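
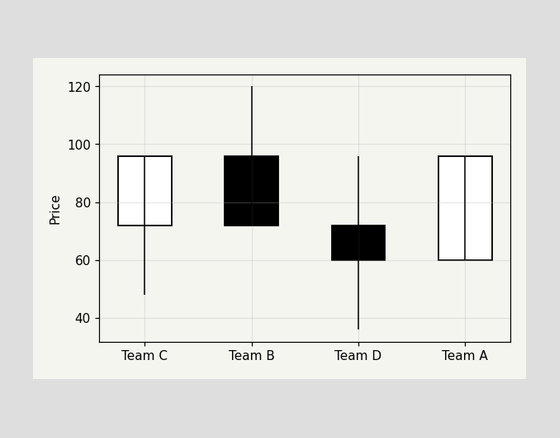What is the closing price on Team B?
72

The Team B candle closes at 72.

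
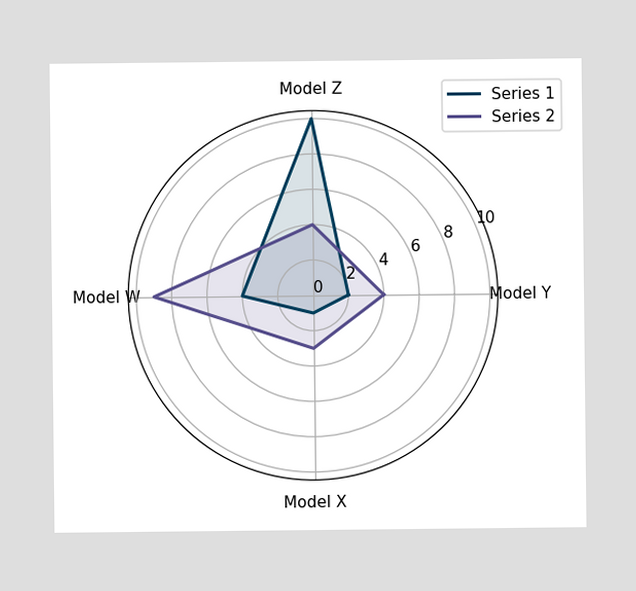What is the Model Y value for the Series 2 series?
On the Model Y axis, Series 2 reaches 4.

4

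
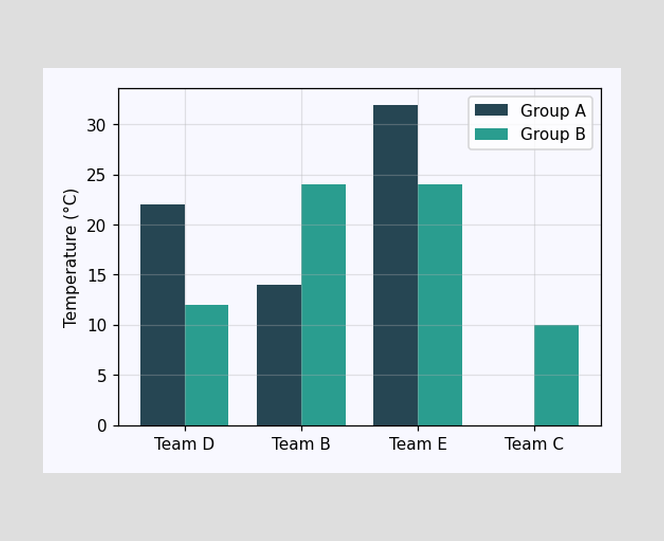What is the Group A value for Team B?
14°C

The Group A bar at Team B reaches 14°C on the y-axis.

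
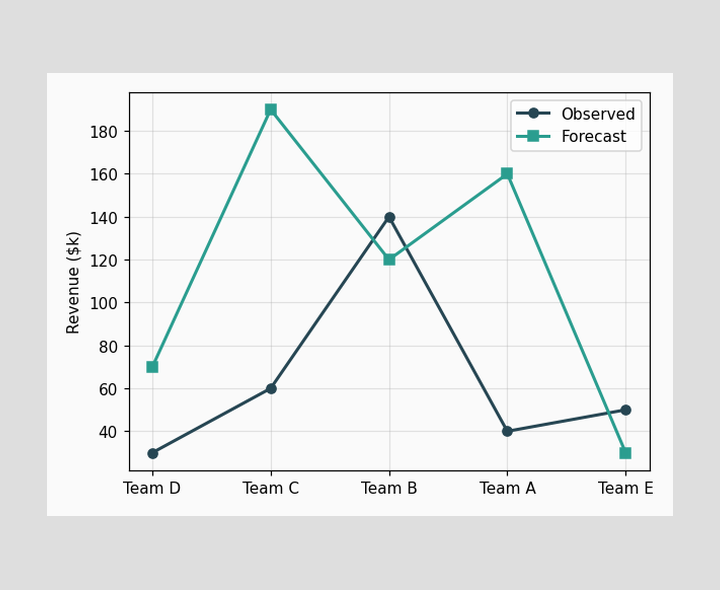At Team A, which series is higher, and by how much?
Forecast, by $120k

At Team A, Forecast sits above the other line by $120k.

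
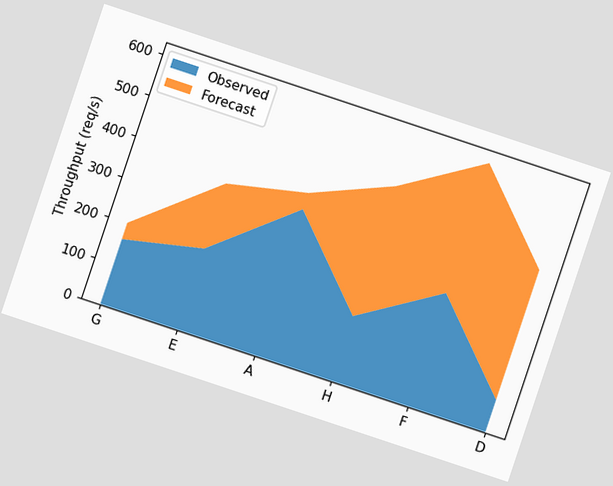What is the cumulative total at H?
The chart is tilted about 18° clockwise. The stacked total at H reaches 480req/s.

480req/s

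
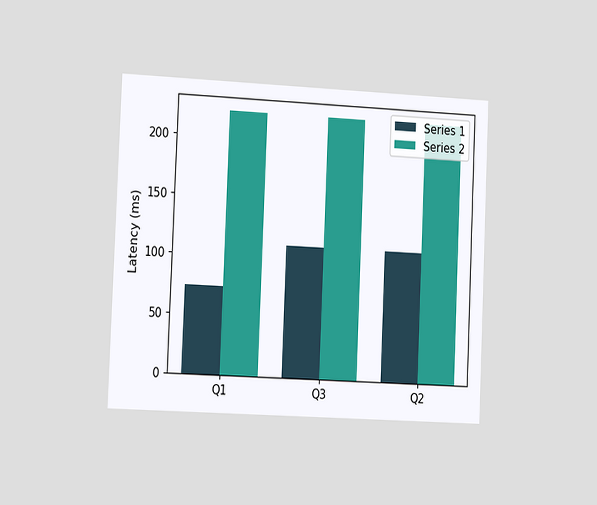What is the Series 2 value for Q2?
The chart is tilted about 2° clockwise and viewed slightly from the left. The Series 2 bar at Q2 reaches 222ms on the y-axis.

222ms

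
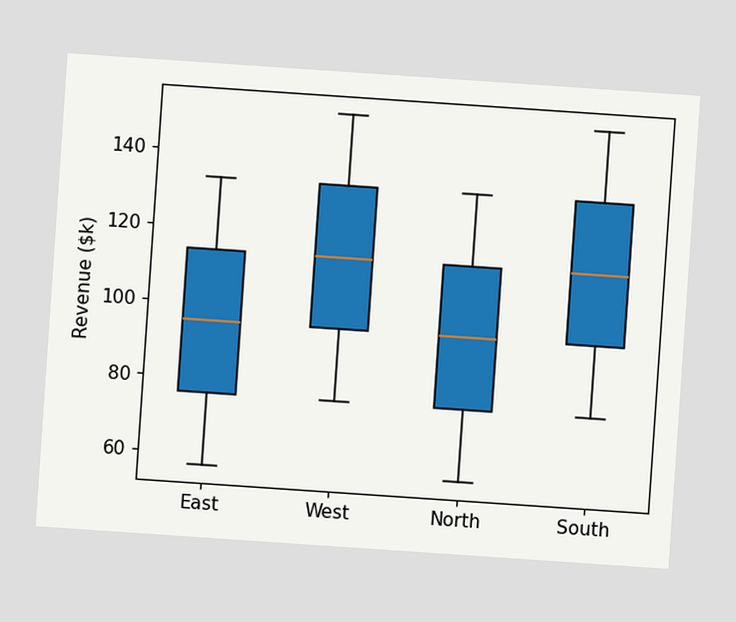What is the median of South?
$114k

The chart is tilted about 4° clockwise. The median line in the South box sits at $114k.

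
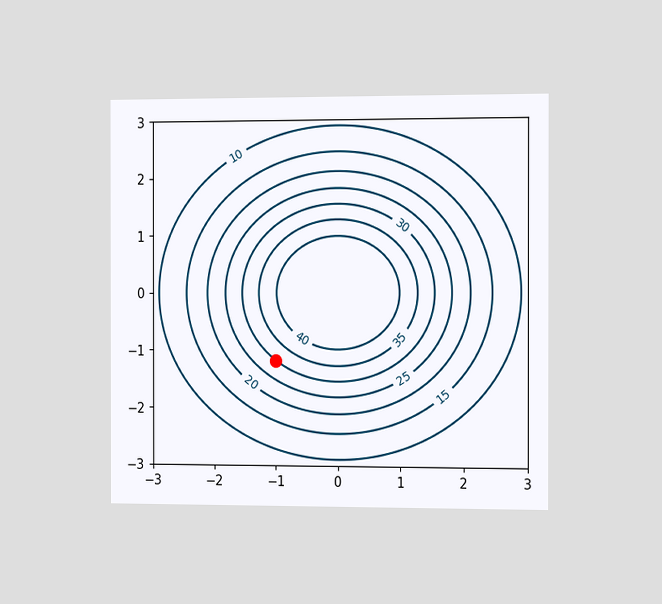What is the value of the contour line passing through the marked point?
The chart is viewed slightly from the right. The marked point sits on the contour labelled 30.

30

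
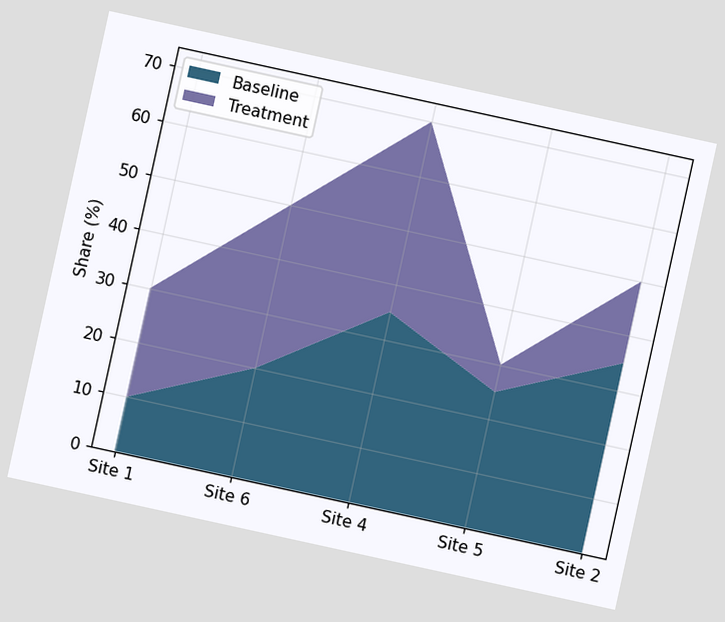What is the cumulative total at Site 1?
30%

The chart is tilted about 12° clockwise. The stacked total at Site 1 reaches 30%.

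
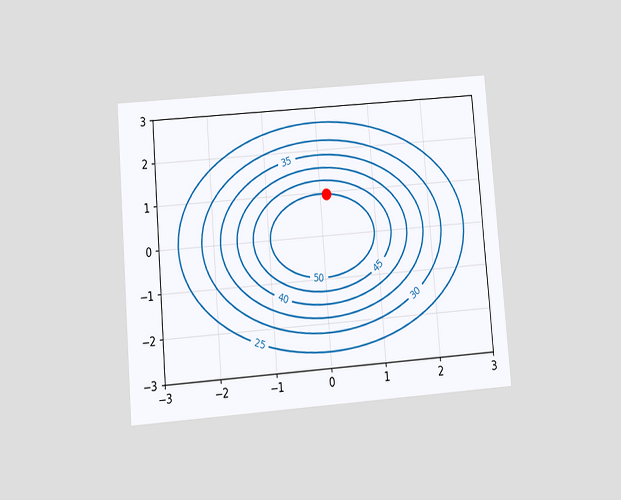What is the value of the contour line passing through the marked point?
The chart is tilted about 5° counter-clockwise and viewed slightly from below. The marked point sits on the contour labelled 50.

50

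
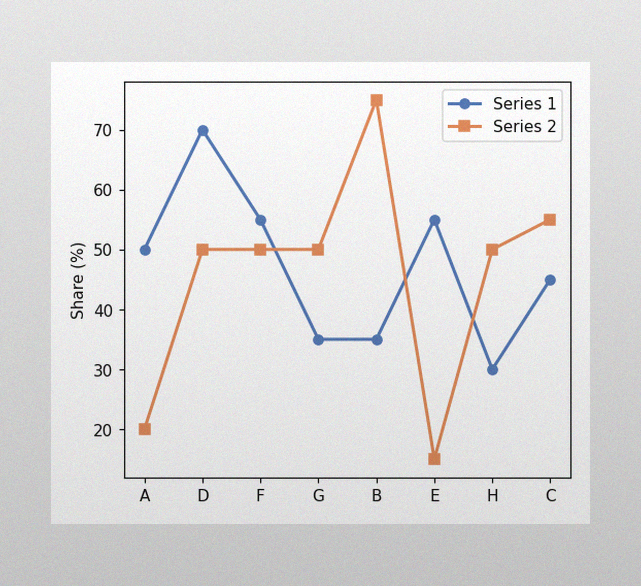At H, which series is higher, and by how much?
Series 2, by 20%

The image has some photo noise and uneven lighting. At H, Series 2 sits above the other line by 20%.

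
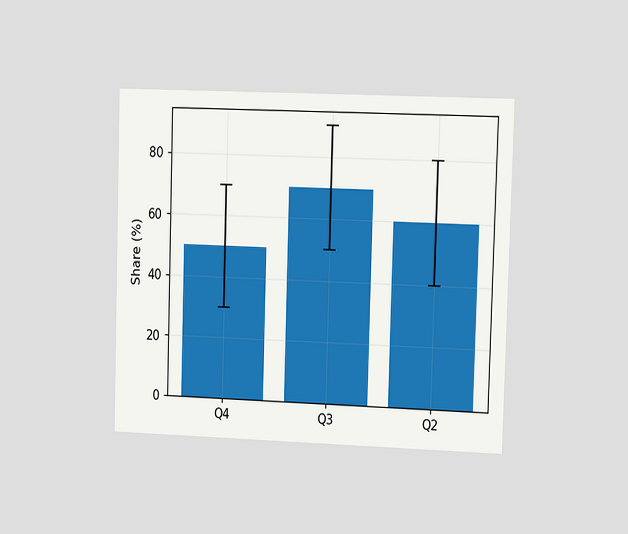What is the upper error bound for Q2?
The chart is viewed slightly from the right. The Q2 bar's upper whisker reaches 80%.

80%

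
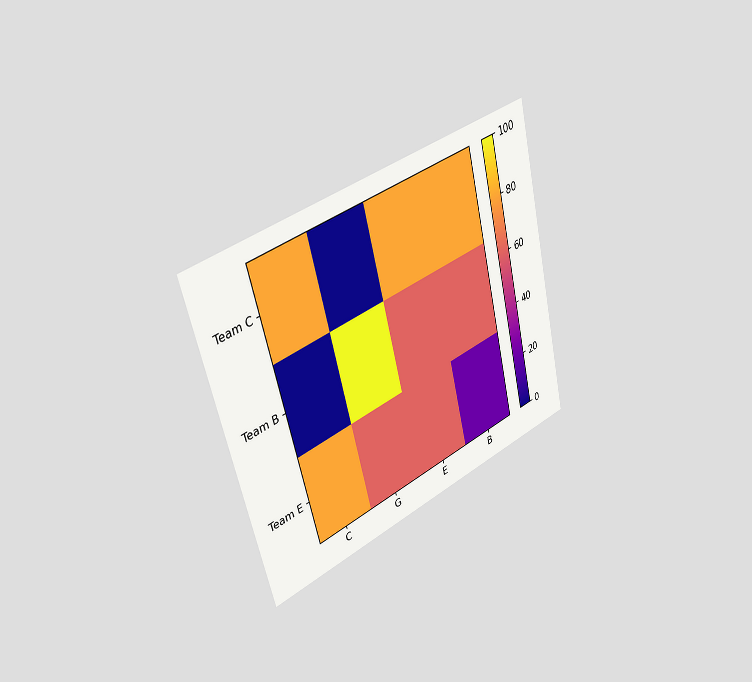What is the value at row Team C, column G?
0

The chart is tilted about 14° counter-clockwise and viewed slightly from the left. Matching cell (Team C, G) against the colorbar gives 0.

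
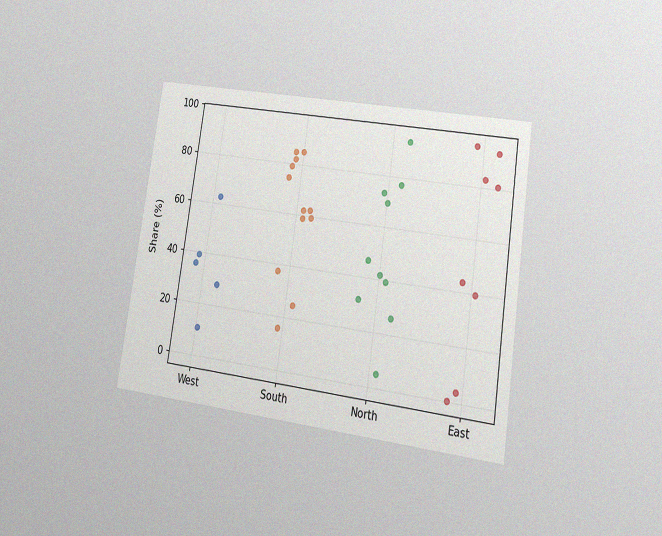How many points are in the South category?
12

The chart is tilted about 8° clockwise and viewed at a slight angle, with some photo noise. Counting the markers in the South column gives 12.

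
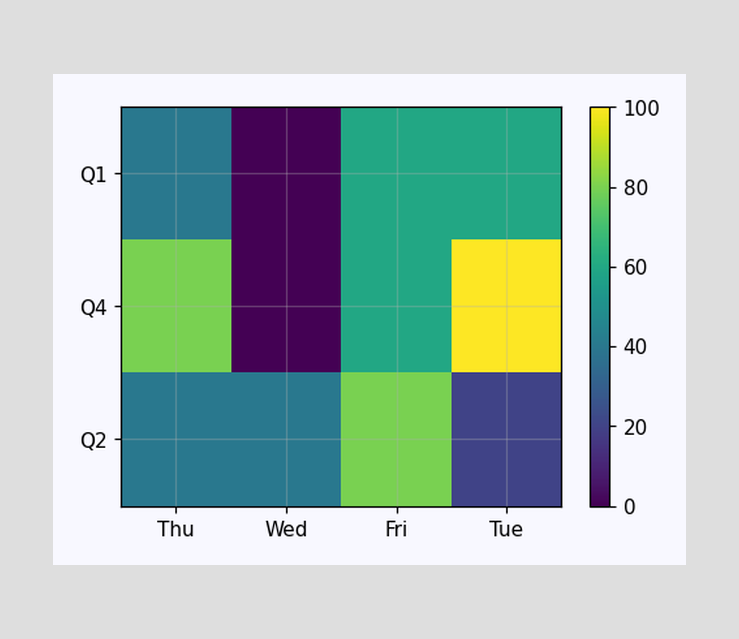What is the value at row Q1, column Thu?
40

Matching cell (Q1, Thu) against the colorbar gives 40.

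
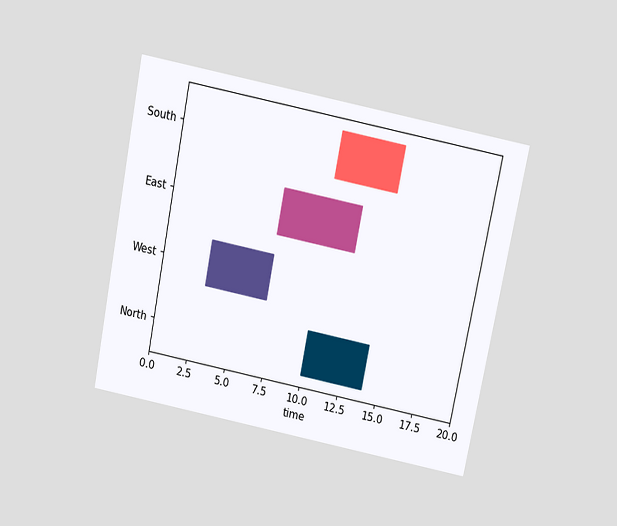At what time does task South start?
10

The chart is tilted about 11° clockwise and viewed slightly from above. The South bar begins at t=10.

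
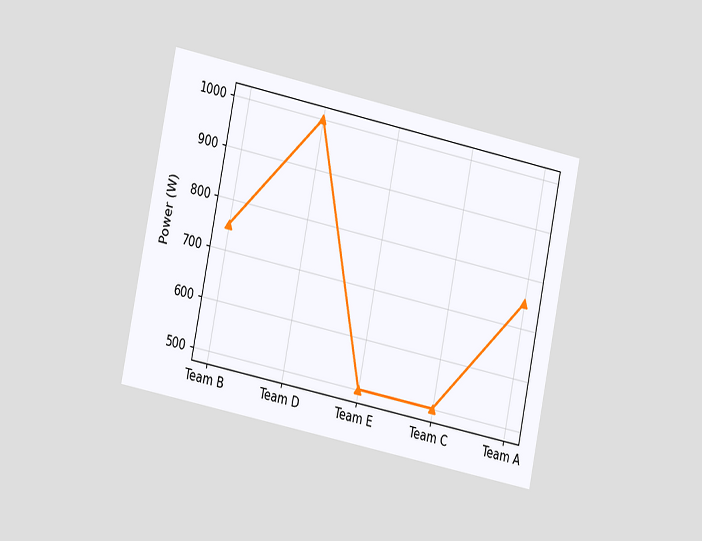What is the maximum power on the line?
1000W

The chart is tilted about 12° clockwise and viewed slightly from the left. The highest point is at Team D, and reading across to the y-axis gives 1000W.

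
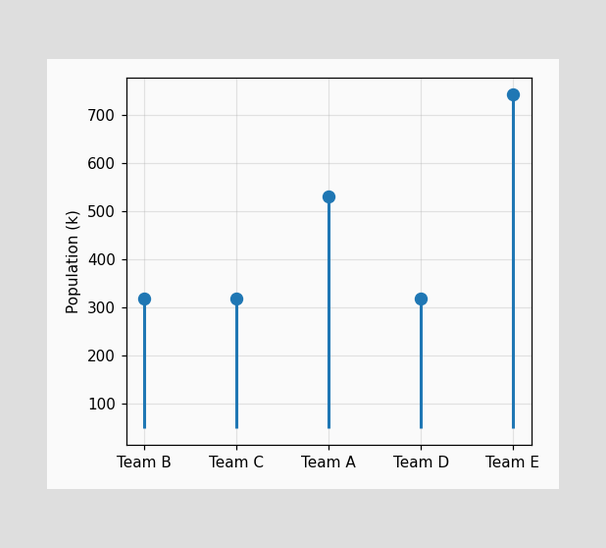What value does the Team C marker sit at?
318k

The Team C marker sits at 318k.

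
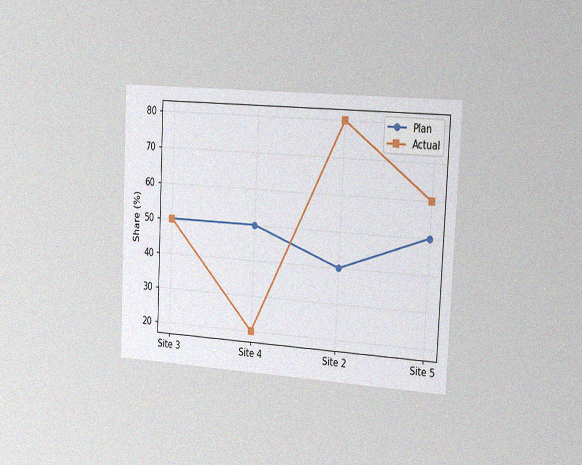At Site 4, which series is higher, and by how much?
Plan, by 30%

The chart is tilted about 3° clockwise and viewed slightly from the right, with some photo noise. At Site 4, Plan sits above the other line by 30%.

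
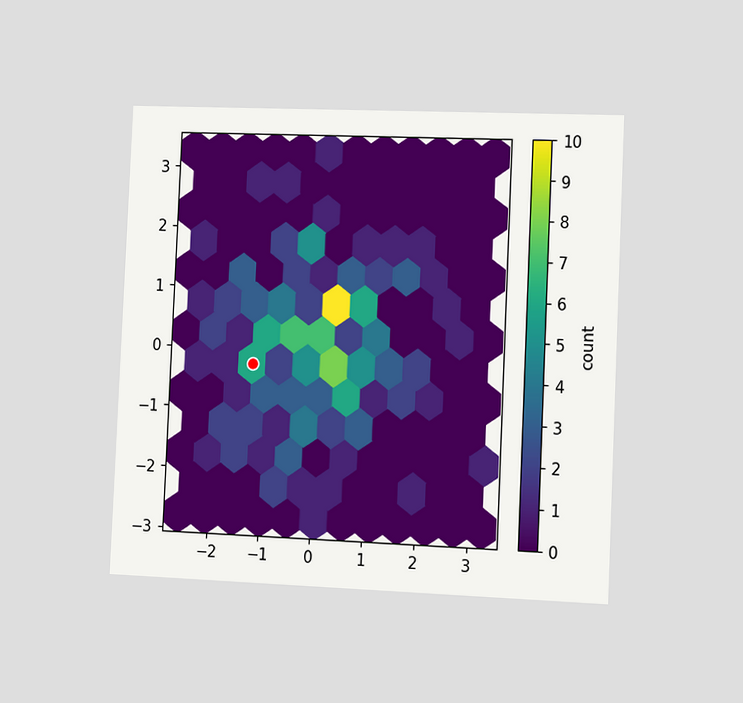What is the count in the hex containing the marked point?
The chart is tilted about 3° clockwise and viewed slightly from the right. The marked hex reads 6 on the colorbar.

6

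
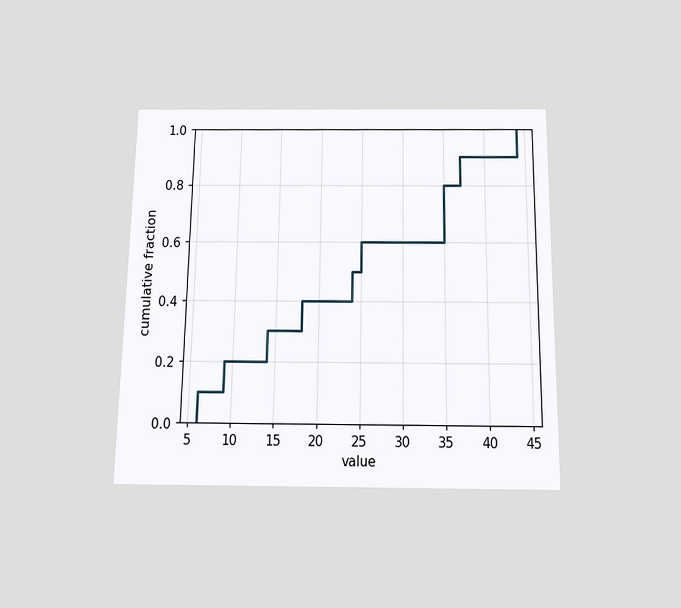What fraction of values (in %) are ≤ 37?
The chart is viewed slightly from below. At x=37 the ECDF step is at 90%.

90%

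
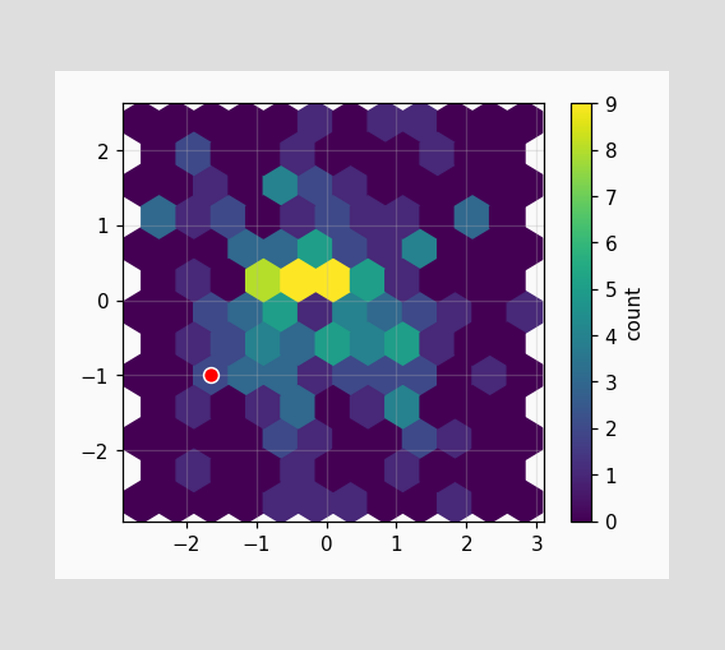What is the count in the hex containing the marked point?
2

The marked hex reads 2 on the colorbar.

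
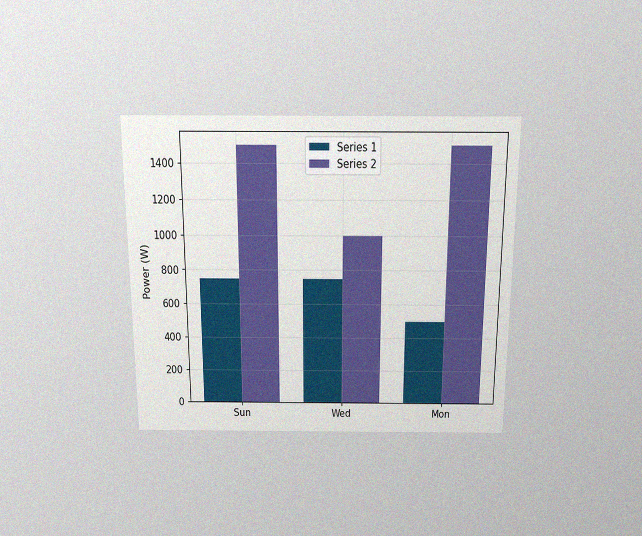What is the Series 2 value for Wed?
The chart is viewed slightly from above, with some photo noise. The Series 2 bar at Wed reaches 1000W on the y-axis.

1000W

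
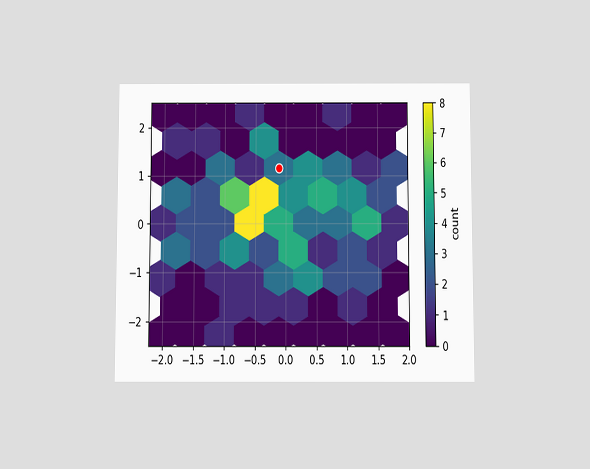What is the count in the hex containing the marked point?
The chart is viewed slightly from below. The marked hex reads 3 on the colorbar.

3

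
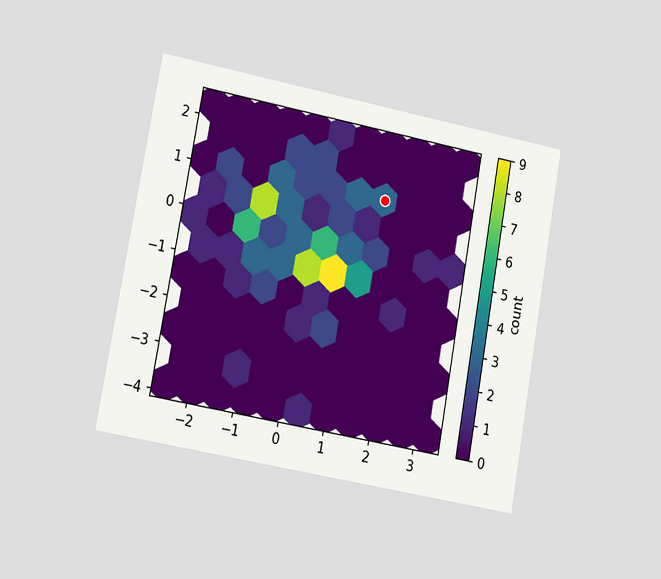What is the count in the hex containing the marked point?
3

The chart is tilted about 10° clockwise and viewed slightly from the left. The marked hex reads 3 on the colorbar.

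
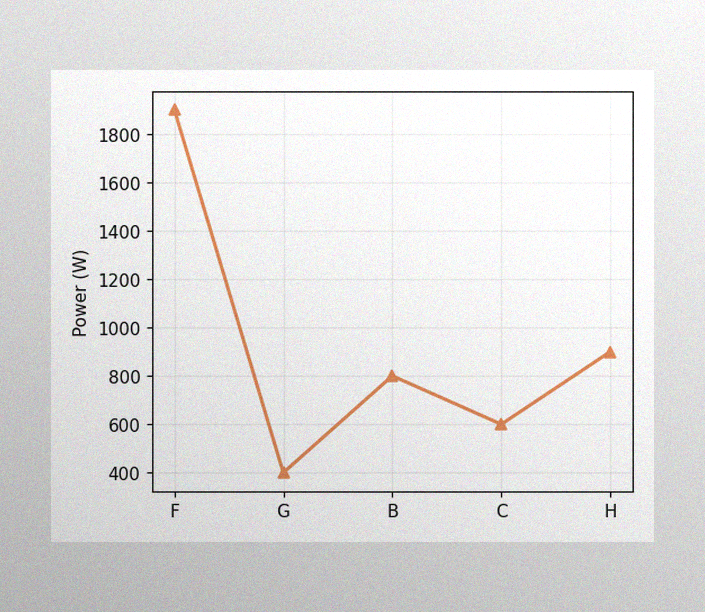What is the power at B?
800W

The image has some photo noise and uneven lighting. At B, the line is at 800W.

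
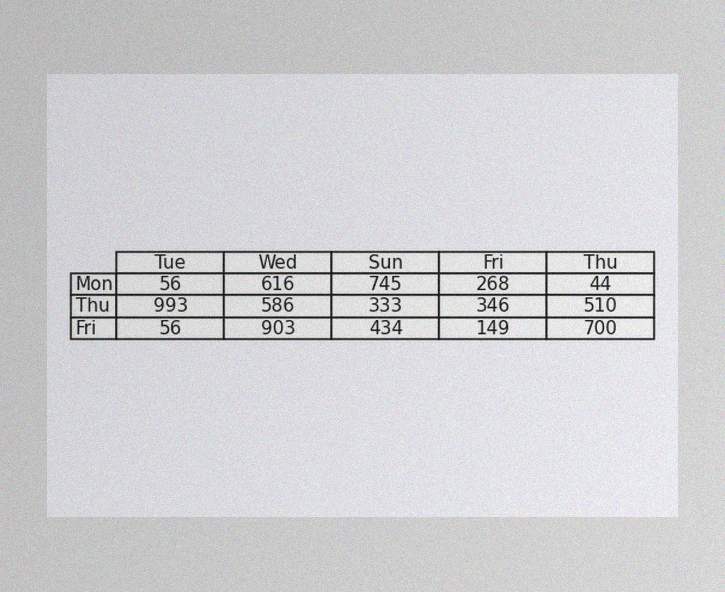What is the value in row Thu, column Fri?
The image has some photo noise and uneven lighting. The (Thu, Fri) cell reads 346.

346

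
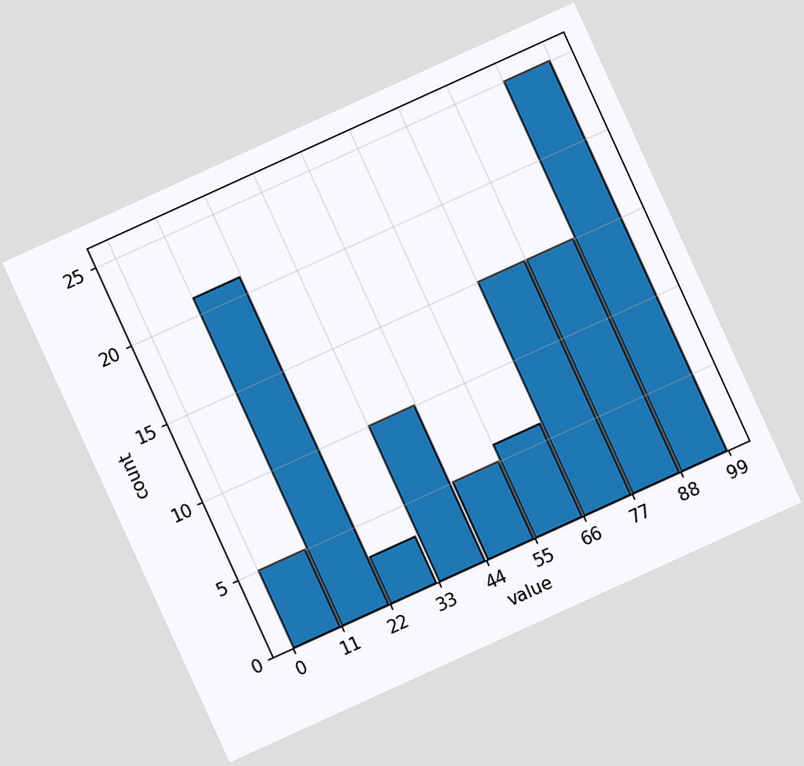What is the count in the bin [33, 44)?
10

The chart is tilted about 24° counter-clockwise. The [33, 44) bin has height 10.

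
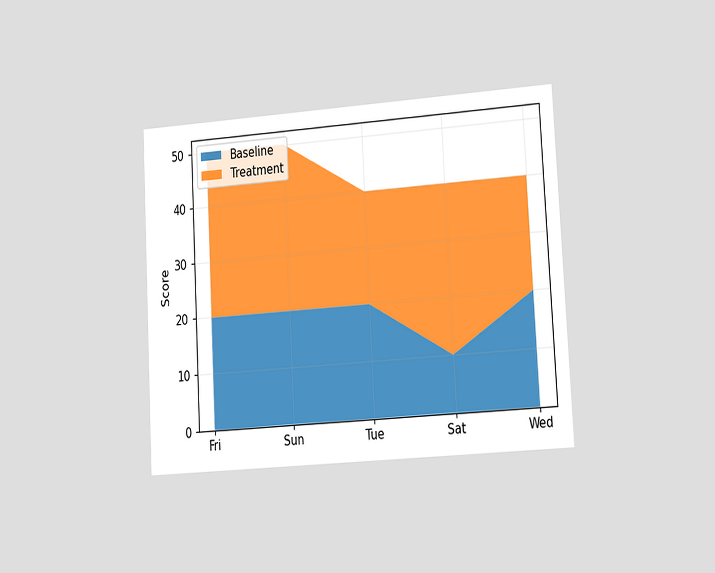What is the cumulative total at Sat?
40

The chart is tilted about 3° counter-clockwise and viewed slightly from the right. The stacked total at Sat reaches 40.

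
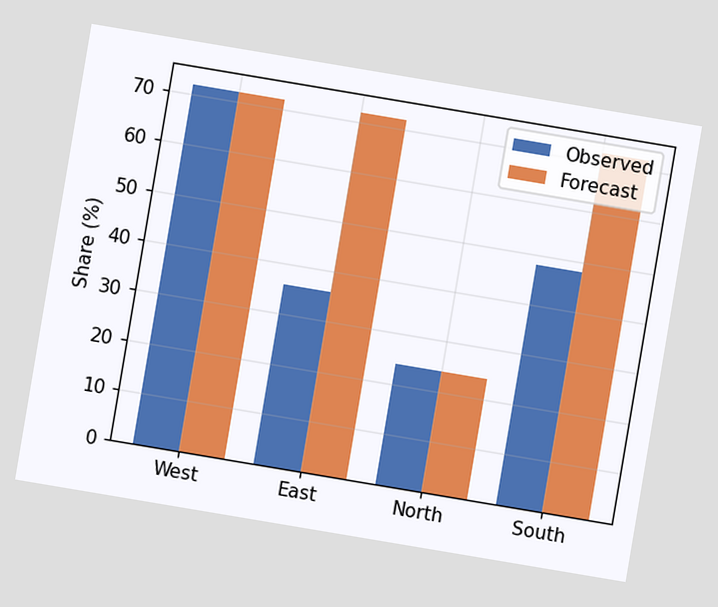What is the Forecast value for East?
The chart is tilted about 10° clockwise. The Forecast bar at East reaches 72% on the y-axis.

72%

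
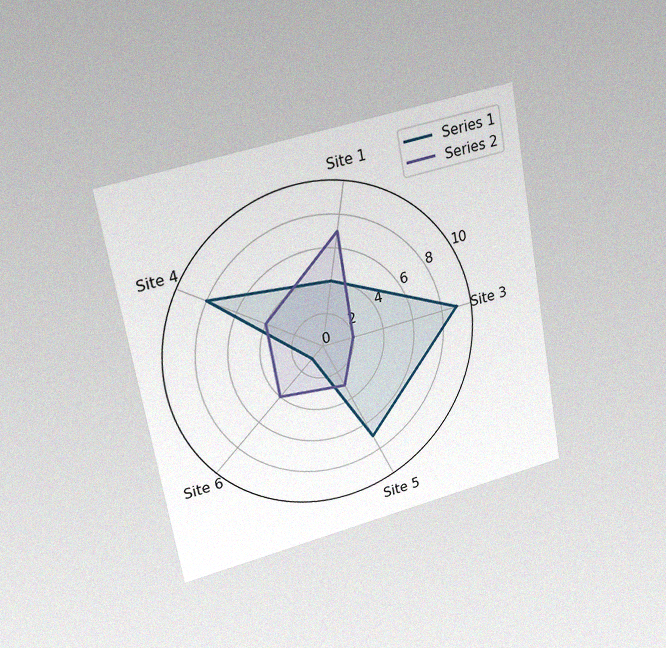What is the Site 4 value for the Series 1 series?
The chart is tilted about 10° counter-clockwise and viewed at a slight angle, with some photo noise. On the Site 4 axis, Series 1 reaches 8.

8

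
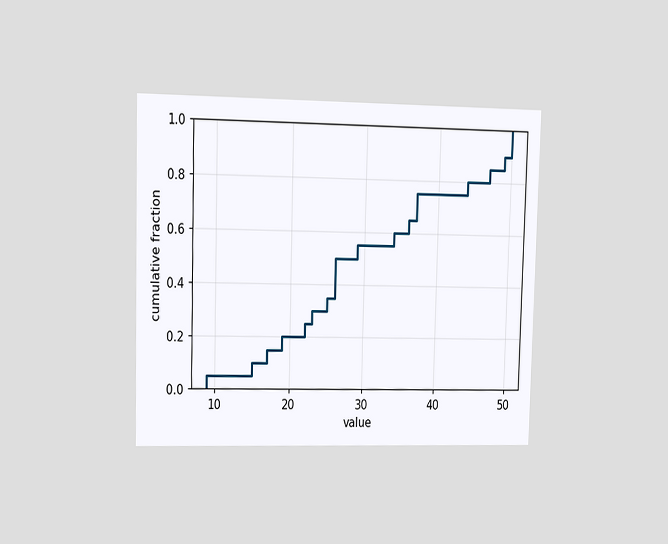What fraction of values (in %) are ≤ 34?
60%

The chart is viewed at a slight angle. At x=34 the ECDF step is at 60%.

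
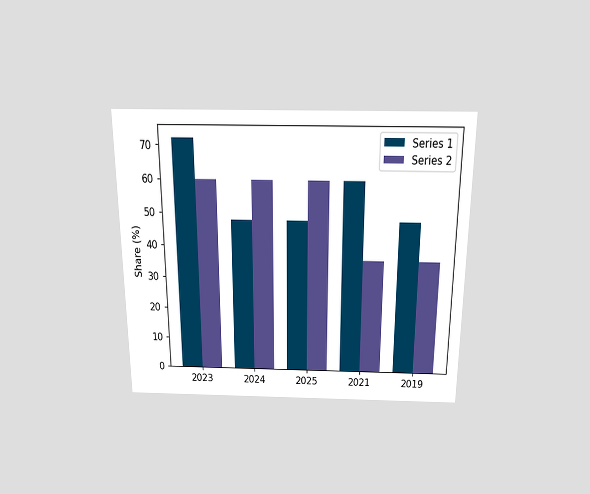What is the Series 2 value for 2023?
The chart is viewed slightly from above. The Series 2 bar at 2023 reaches 60% on the y-axis.

60%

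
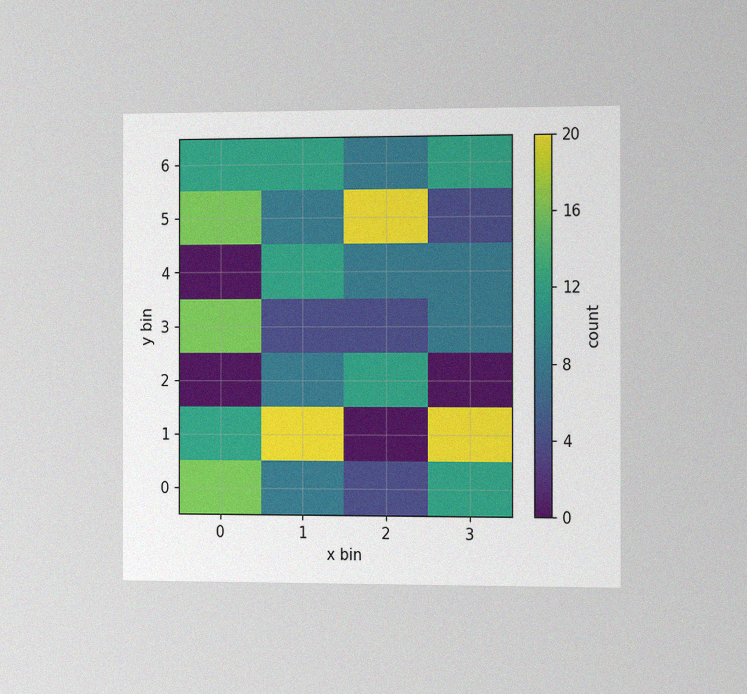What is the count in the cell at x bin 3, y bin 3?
8

The chart is viewed slightly from the right, with some photo noise. Matching the cell (3, 3) against the colorbar gives 8.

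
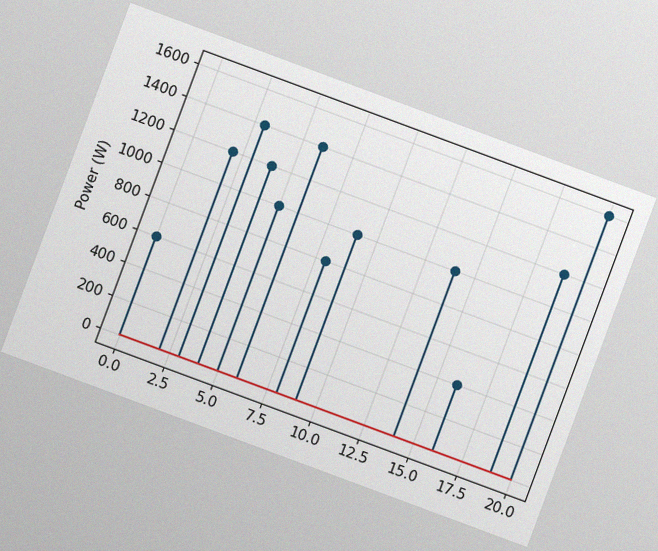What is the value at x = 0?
The chart is tilted about 20° clockwise, with some photo noise. The stem at x=0 reaches 600W.

600W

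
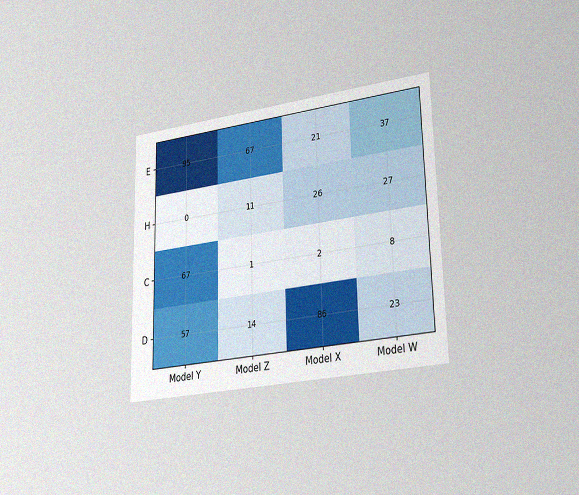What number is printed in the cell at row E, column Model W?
The chart is viewed slightly from the right, with some photo noise. The (E, Model W) cell reads 37.

37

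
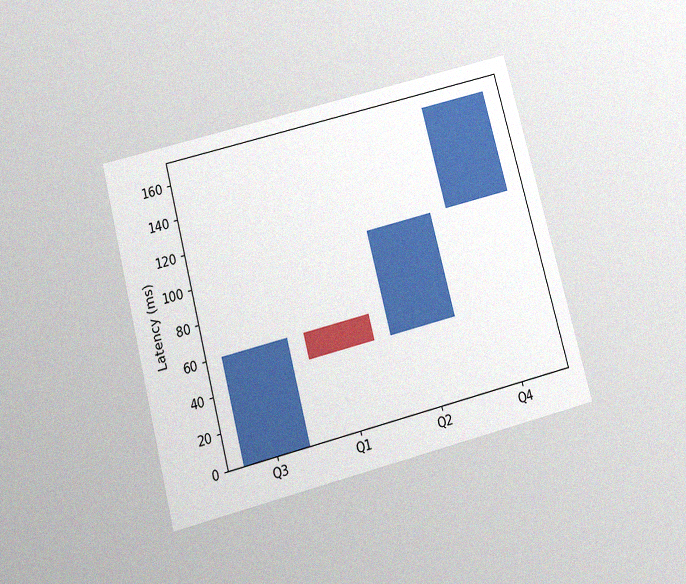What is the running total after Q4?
165ms

The chart is tilted about 15° counter-clockwise and viewed slightly from below, with some photo noise. After Q4 the running total reaches 165ms.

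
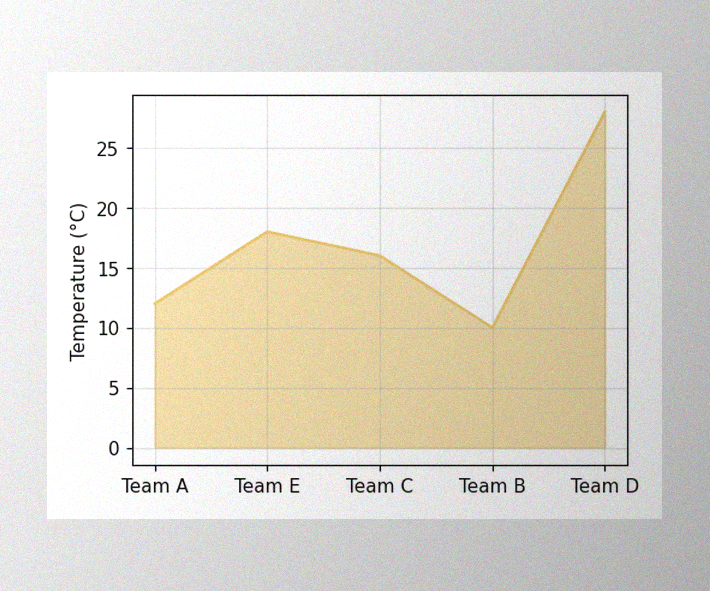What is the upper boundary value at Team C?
16°C

The image has some photo noise and uneven lighting. At Team C the upper boundary is at 16°C.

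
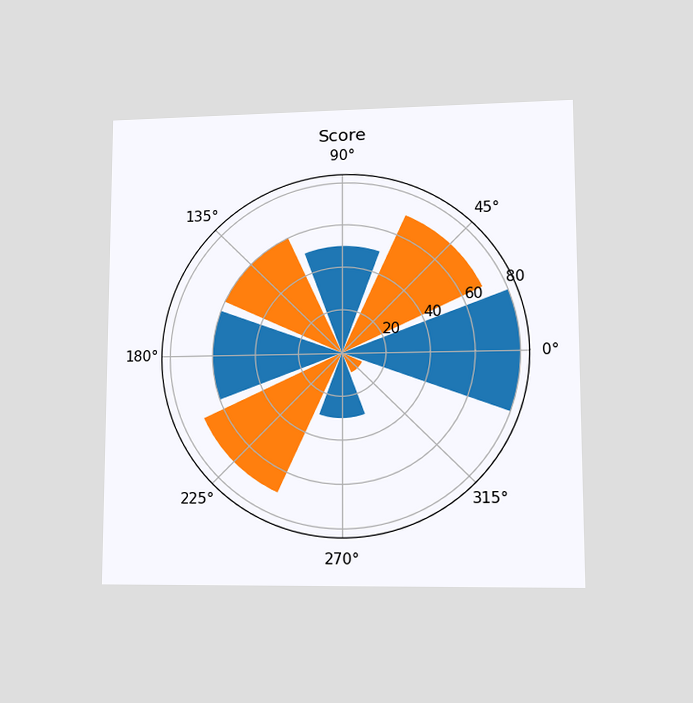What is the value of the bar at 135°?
The chart is viewed at a slight angle. The bar at 135° reaches 60 on the radial axis.

60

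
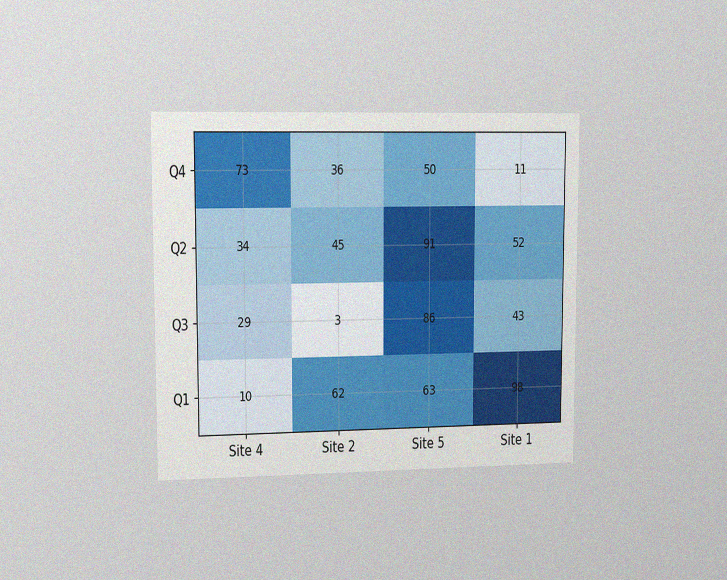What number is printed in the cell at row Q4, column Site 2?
36

The chart is viewed slightly from the left, with some photo noise. The (Q4, Site 2) cell reads 36.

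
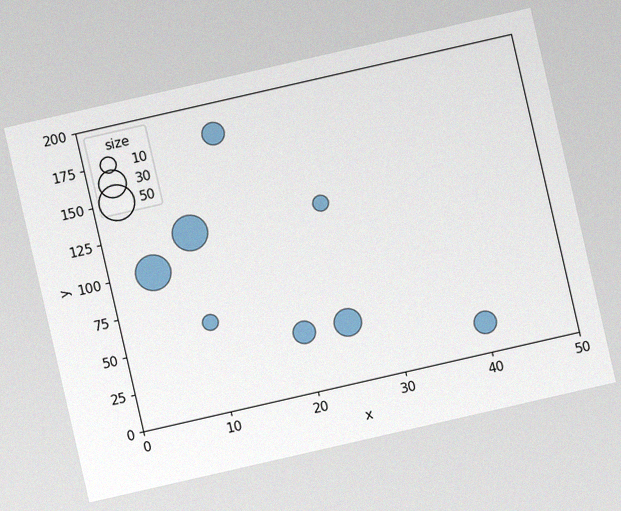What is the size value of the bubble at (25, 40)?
30

The chart is tilted about 13° counter-clockwise, with some photo noise. Matching the bubble at (25, 40) against the size legend gives 30.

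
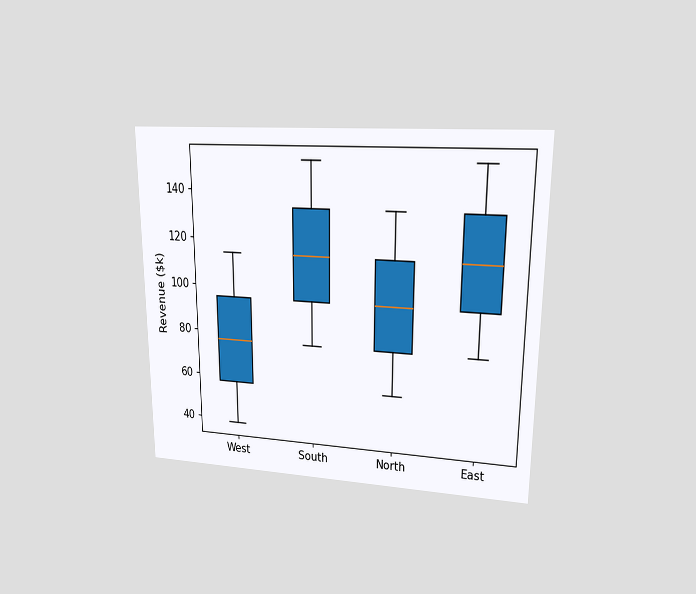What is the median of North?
$95k

The chart is viewed at a slight angle. The median line in the North box sits at $95k.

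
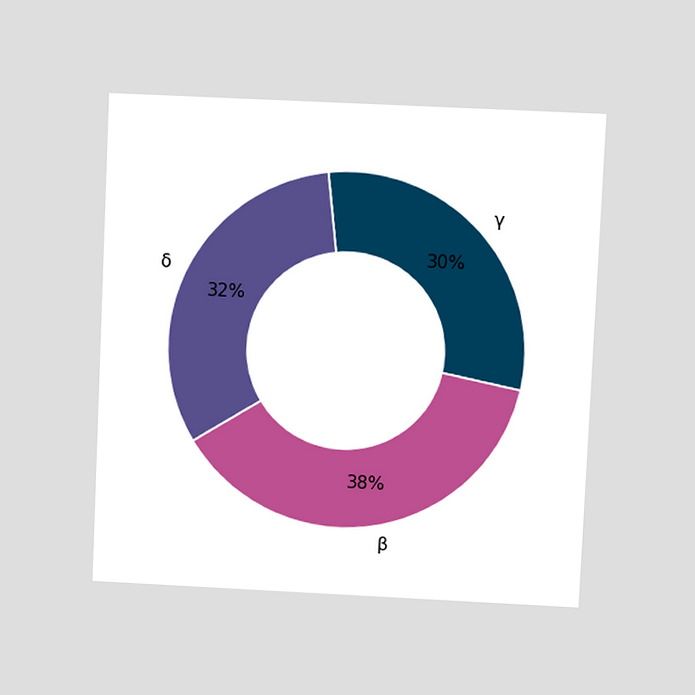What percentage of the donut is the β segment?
38%

The chart is tilted about 3° clockwise and viewed at a slight angle. The β segment takes up 38% of the ring.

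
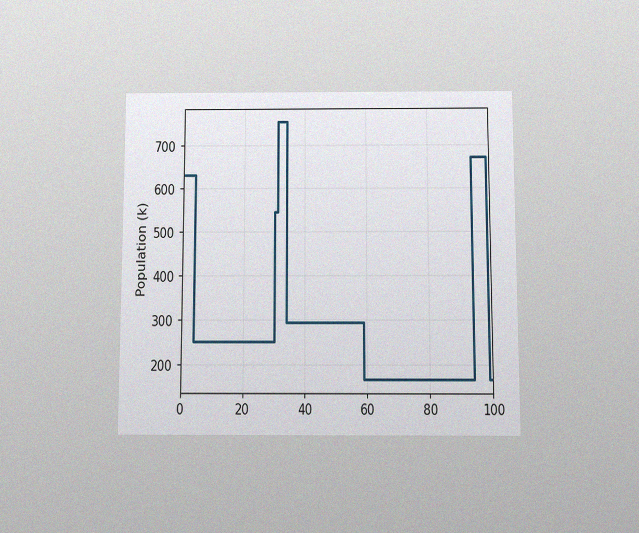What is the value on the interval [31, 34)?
756k

The chart is viewed slightly from below, with some photo noise. On [31, 34) the step sits at 756k.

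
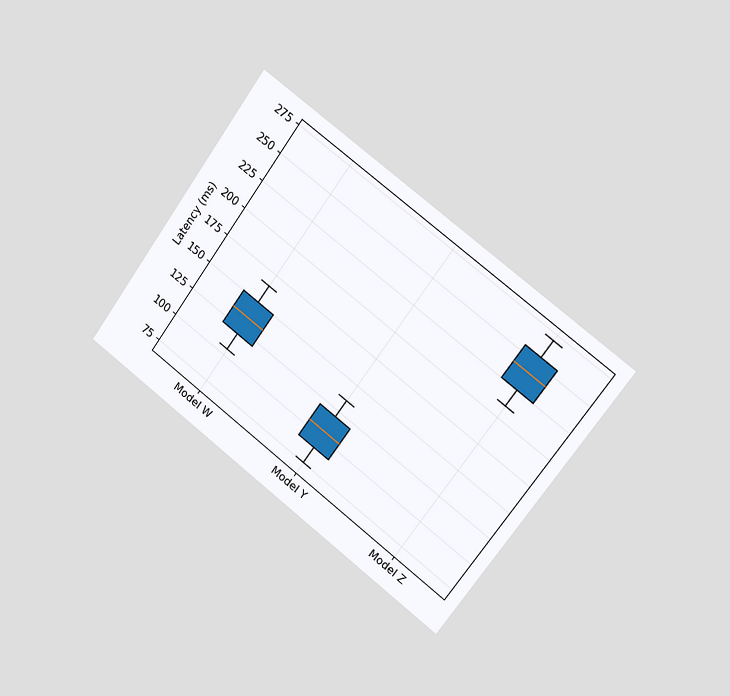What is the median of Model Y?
105ms

The chart is tilted about 36° clockwise and viewed slightly from the right. The median line in the Model Y box sits at 105ms.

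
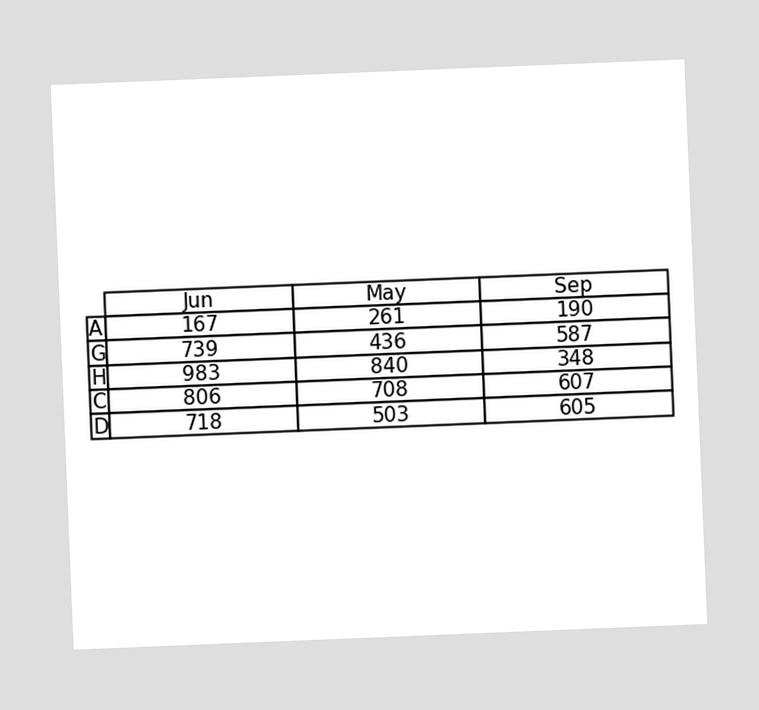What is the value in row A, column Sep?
The chart is tilted about 2° counter-clockwise. The (A, Sep) cell reads 190.

190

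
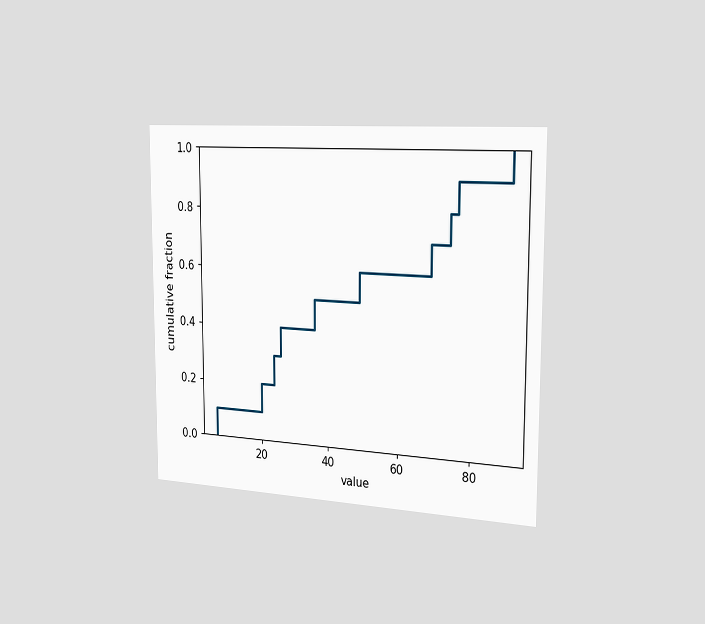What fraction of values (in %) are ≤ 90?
100%

The chart is viewed slightly from the right. At x=90 the ECDF step is at 100%.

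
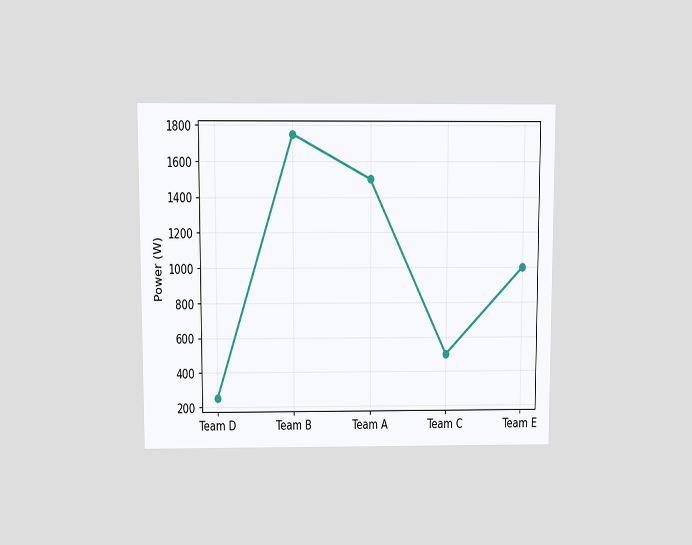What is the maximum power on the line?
1750W

The chart is viewed slightly from above. The highest point is at Team B, and reading across to the y-axis gives 1750W.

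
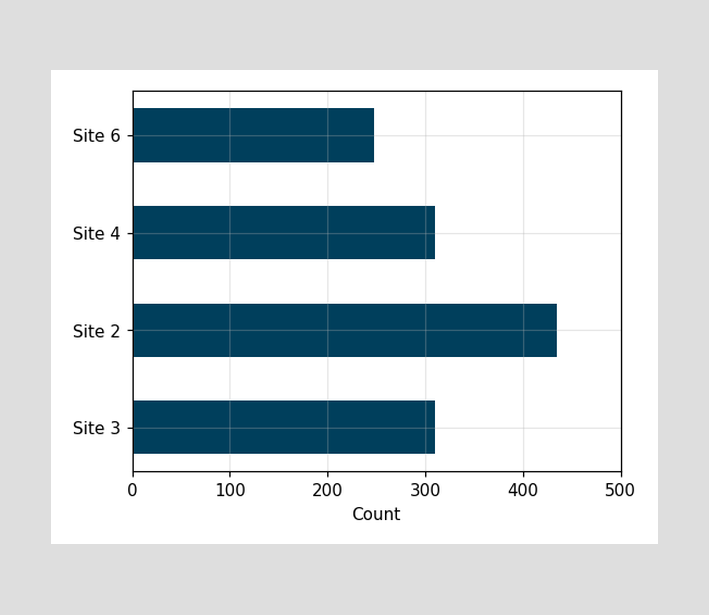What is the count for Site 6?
248

Reading along the chart's x-axis, the Site 6 bar reaches 248.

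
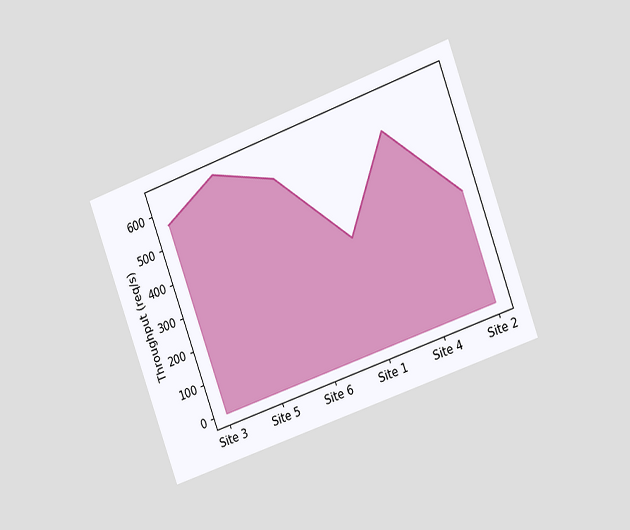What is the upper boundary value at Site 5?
The chart is tilted about 20° counter-clockwise and viewed slightly from the right. At Site 5 the upper boundary is at 640req/s.

640req/s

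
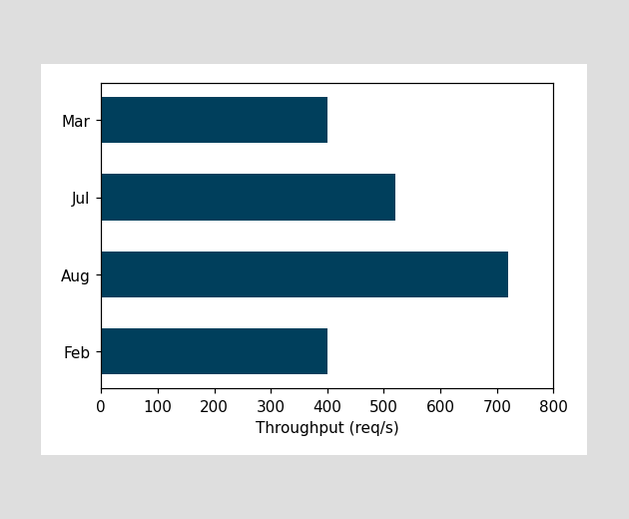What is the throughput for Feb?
Reading along the chart's x-axis, the Feb bar reaches 400req/s.

400req/s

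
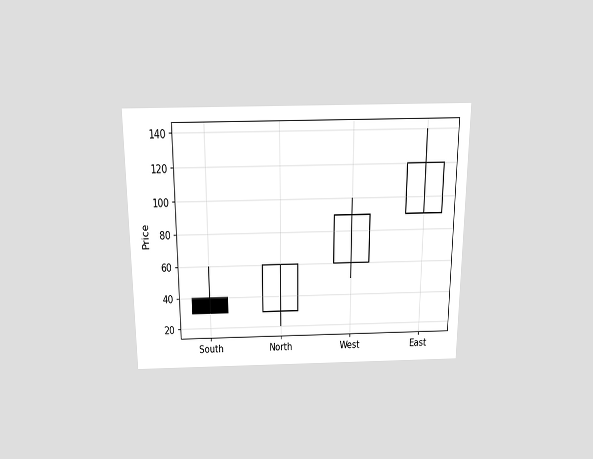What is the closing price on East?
The chart is viewed slightly from above. The East candle closes at 120.

120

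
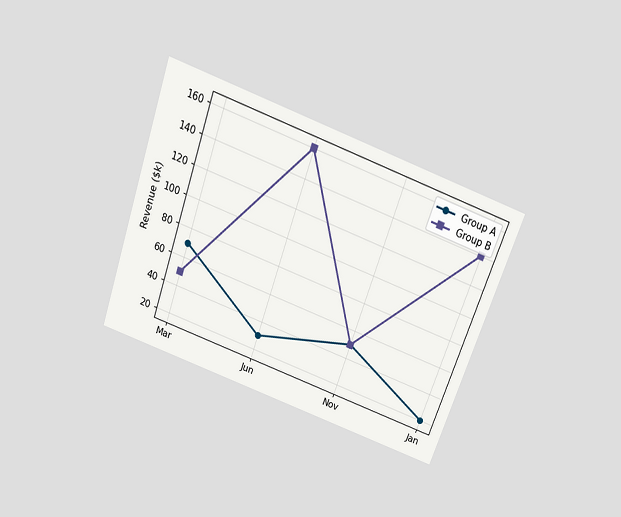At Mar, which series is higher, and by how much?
The chart is tilted about 20° clockwise and viewed slightly from above. At Mar, Group A sits above the other line by $20k.

Group A, by $20k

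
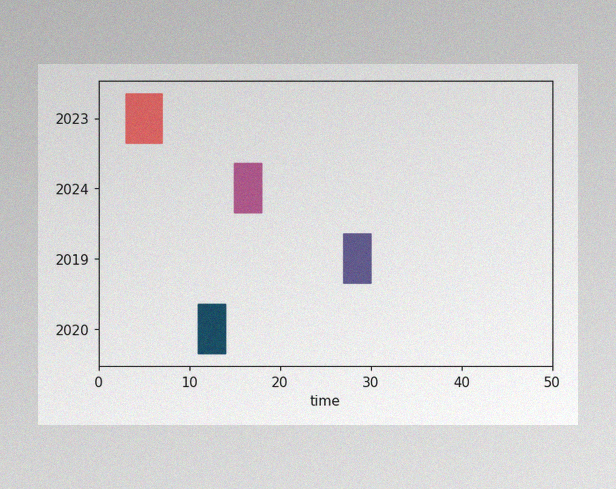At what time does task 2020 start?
11

The image has some photo noise and uneven lighting. The 2020 bar begins at t=11.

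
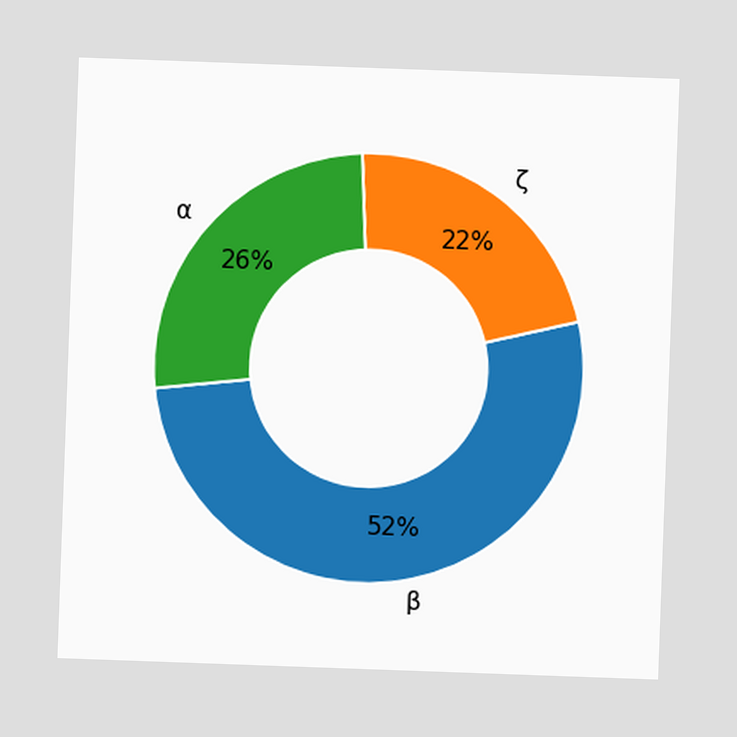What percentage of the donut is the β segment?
The chart is tilted about 2° clockwise. The β segment takes up 52% of the ring.

52%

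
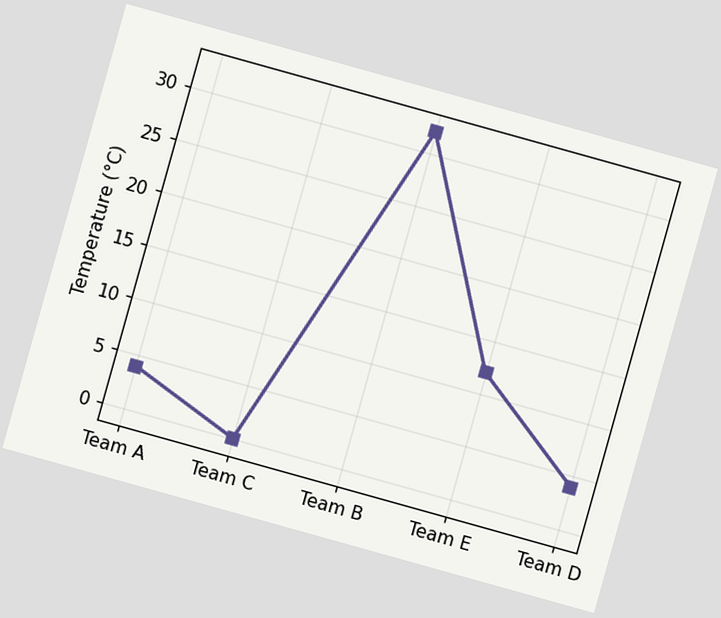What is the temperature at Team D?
4°C

The chart is tilted about 16° clockwise. At Team D, the line is at 4°C.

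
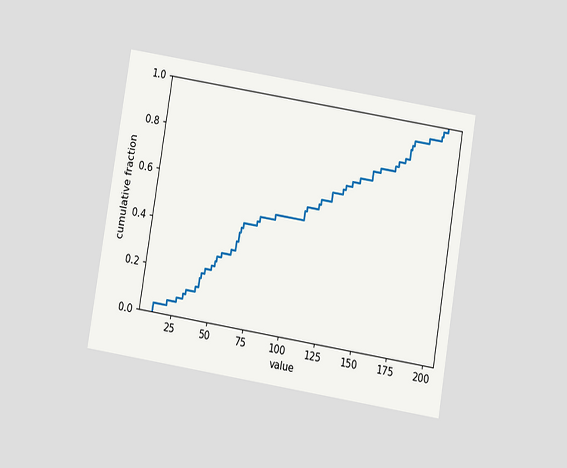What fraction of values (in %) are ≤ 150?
76%

The chart is tilted about 9° clockwise and viewed at a slight angle. At x=150 the ECDF step is at 76%.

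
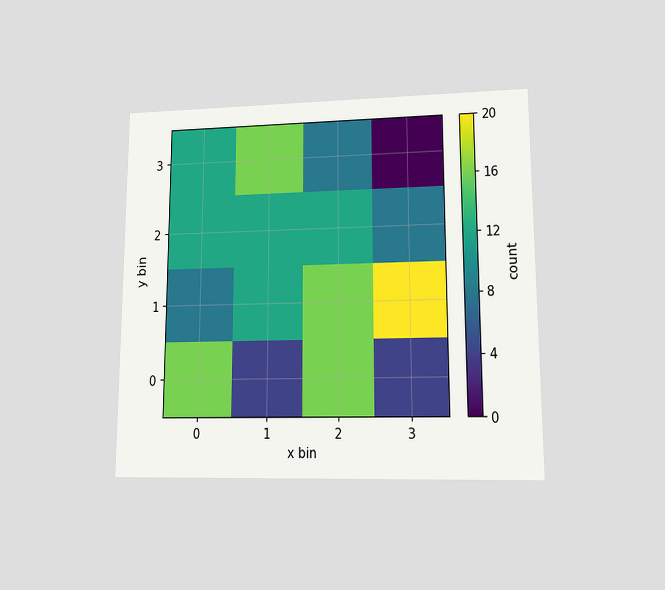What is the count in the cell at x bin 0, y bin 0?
16

The chart is viewed at a slight angle. Matching the cell (0, 0) against the colorbar gives 16.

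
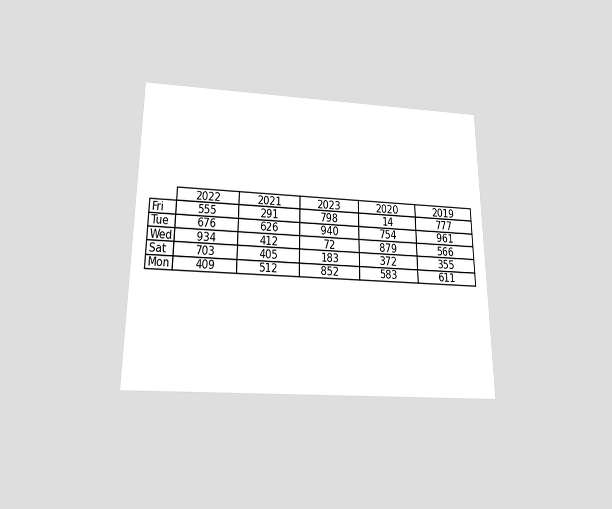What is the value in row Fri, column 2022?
555

The chart is viewed slightly from below. The (Fri, 2022) cell reads 555.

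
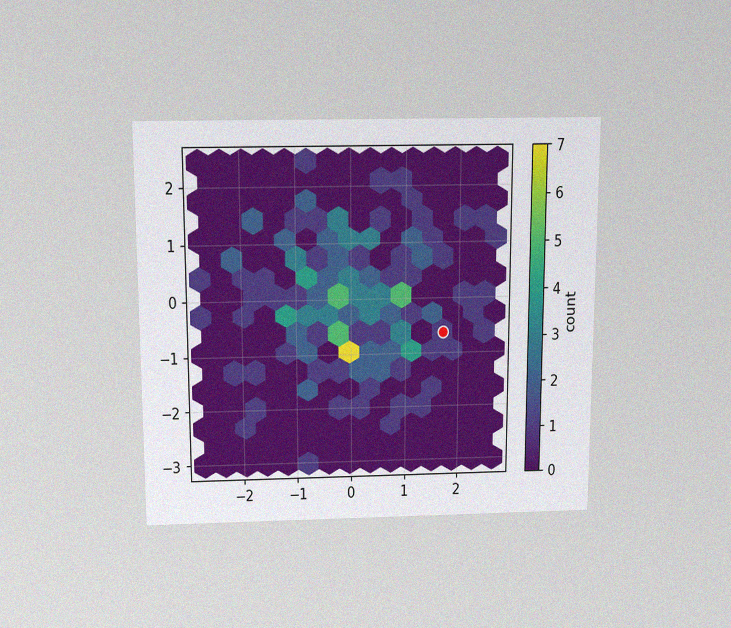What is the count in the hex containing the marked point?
The chart is viewed slightly from above, with some photo noise. The marked hex reads 1 on the colorbar.

1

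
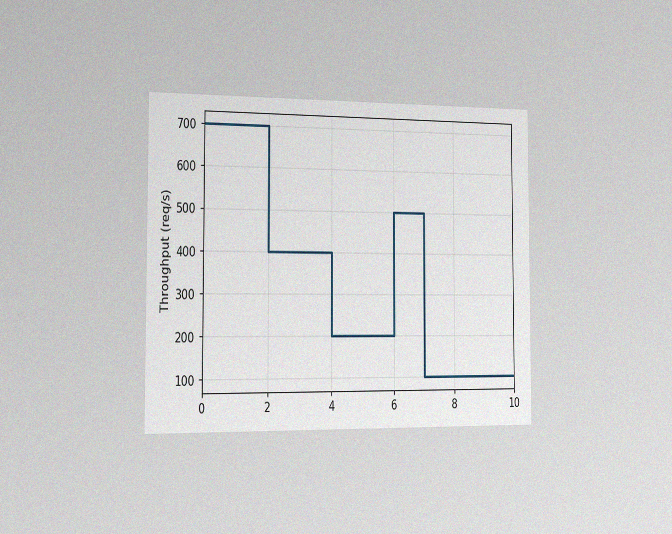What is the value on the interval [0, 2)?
700req/s

The chart is viewed slightly from the left, with some photo noise. On [0, 2) the step sits at 700req/s.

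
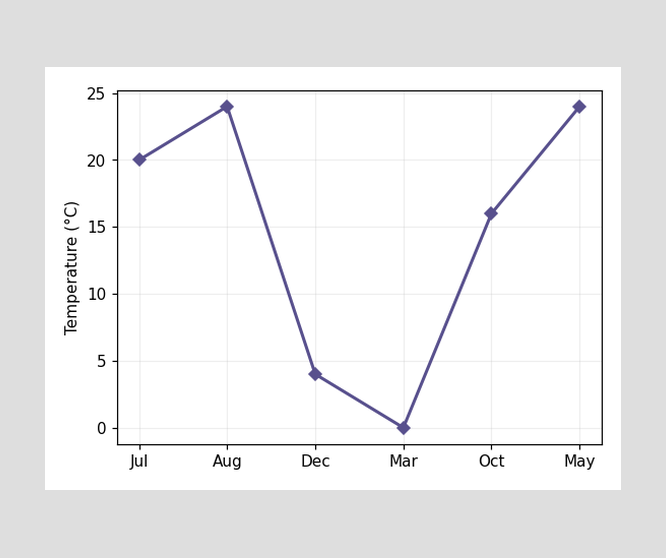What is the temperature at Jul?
At Jul, the line is at 20°C.

20°C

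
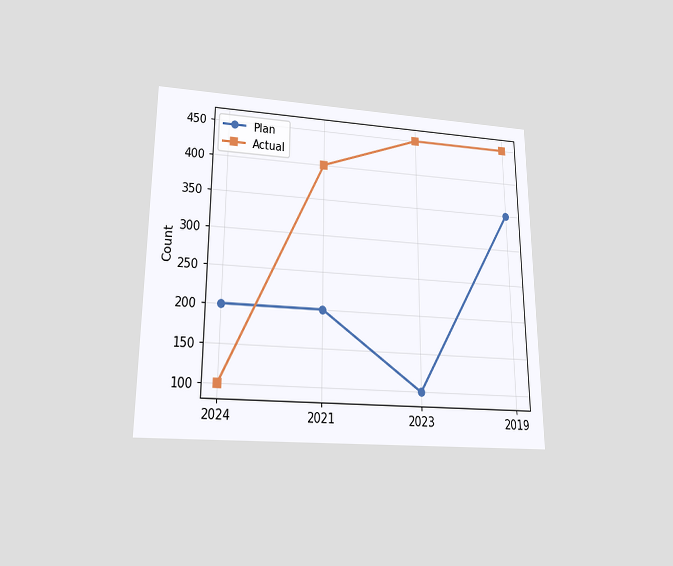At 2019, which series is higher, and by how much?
Actual, by 100

The chart is viewed slightly from below. At 2019, Actual sits above the other line by 100.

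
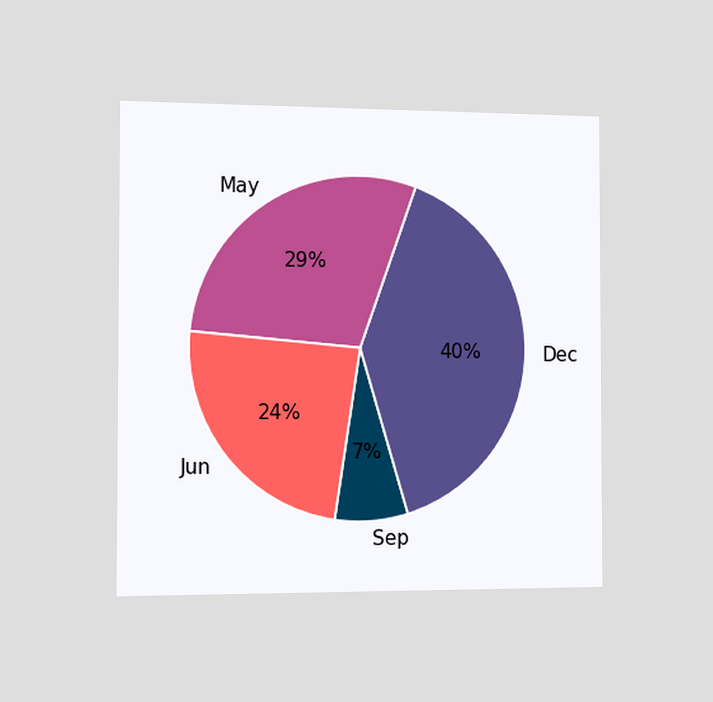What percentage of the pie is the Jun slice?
The chart is viewed slightly from the left. The Jun slice takes up 24% of the pie.

24%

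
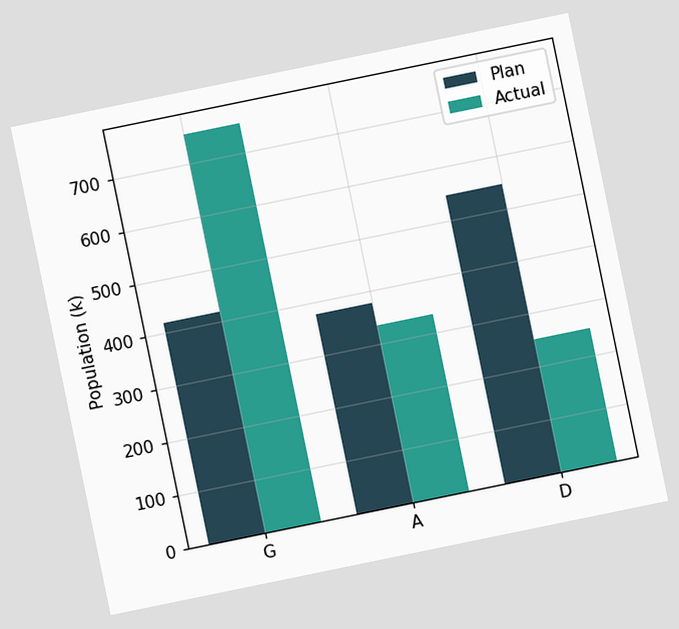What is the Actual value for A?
336k

The chart is tilted about 12° counter-clockwise. The Actual bar at A reaches 336k on the y-axis.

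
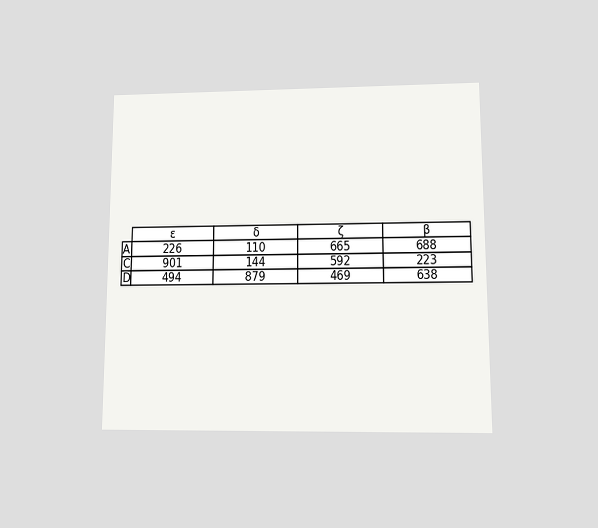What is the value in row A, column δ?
The chart is viewed at a slight angle. The (A, δ) cell reads 110.

110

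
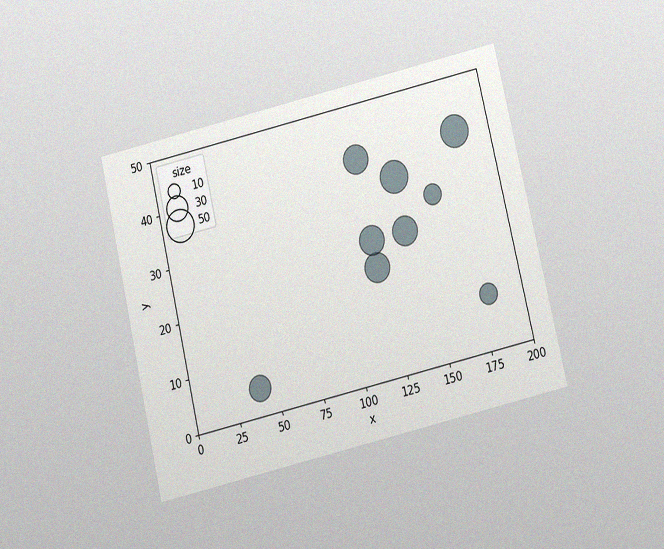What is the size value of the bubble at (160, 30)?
20

The chart is tilted about 13° counter-clockwise and viewed slightly from below, with some photo noise. Matching the bubble at (160, 30) against the size legend gives 20.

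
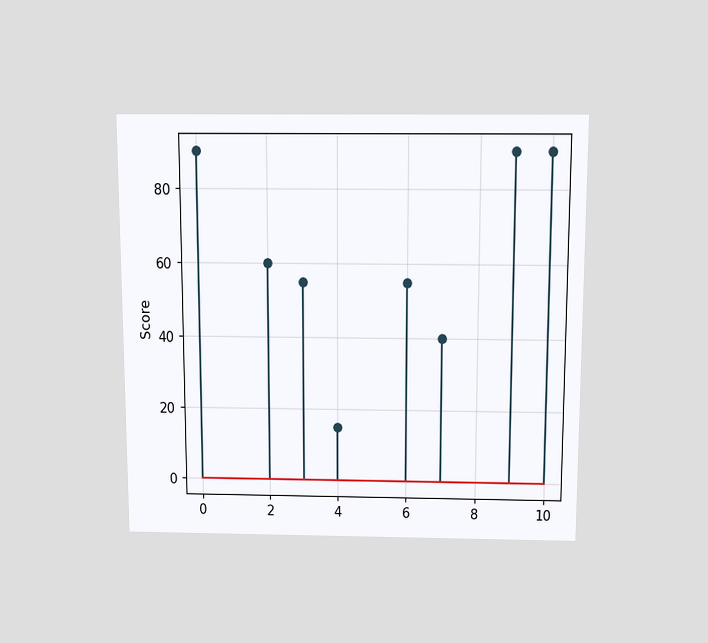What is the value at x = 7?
40

The chart is viewed slightly from above. The stem at x=7 reaches 40.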